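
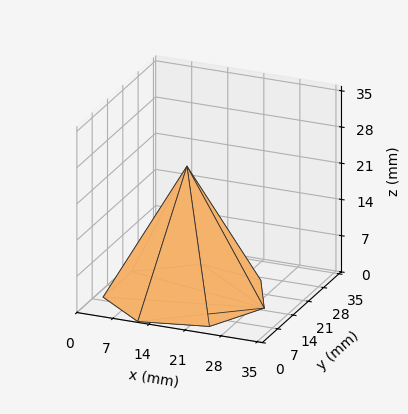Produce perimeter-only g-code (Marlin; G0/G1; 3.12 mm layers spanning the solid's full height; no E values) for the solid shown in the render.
Reading the render: the shape is a regular 7-sided pyramid, base circumscribed radius ≈ 15 mm, apex at z ≈ 25 mm (dimensions read to the nearest mm from the axis ticks). For the g-code, the solid's height is divided into equal slices at the stated Δz and each level perimeter traced with G1 moves after a G0 lift.

; perimeter-only toolpath
G21 ; units = mm
G90 ; absolute positioning
G28 ; home
; layer 1
G0 Z3.12
G0 X28.12 Y15.00
G1 X23.18 Y25.26
G1 X12.08 Y27.79
G1 X3.18 Y20.70
G1 X3.18 Y9.30
G1 X12.08 Y2.21
G1 X23.18 Y4.74
G1 X28.12 Y15.00
; layer 2
G0 Z6.25
G0 X26.25 Y15.00
G1 X22.01 Y23.80
G1 X12.50 Y25.96
G1 X4.87 Y19.88
G1 X4.87 Y10.12
G1 X12.50 Y4.04
G1 X22.01 Y6.20
G1 X26.25 Y15.00
; layer 3
G0 Z9.38
G0 X24.38 Y15.00
G1 X20.84 Y22.33
G1 X12.91 Y24.14
G1 X6.56 Y19.07
G1 X6.56 Y10.93
G1 X12.91 Y5.86
G1 X20.84 Y7.67
G1 X24.38 Y15.00
; layer 4
G0 Z12.50
G0 X22.50 Y15.00
G1 X19.68 Y20.87
G1 X13.33 Y22.31
G1 X8.24 Y18.26
G1 X8.24 Y11.75
G1 X13.33 Y7.69
G1 X19.68 Y9.13
G1 X22.50 Y15.00
; layer 5
G0 Z15.62
G0 X20.62 Y15.00
G1 X18.51 Y19.40
G1 X13.75 Y20.48
G1 X9.93 Y17.44
G1 X9.93 Y12.56
G1 X13.75 Y9.52
G1 X18.51 Y10.60
G1 X20.62 Y15.00
; layer 6
G0 Z18.75
G0 X18.75 Y15.00
G1 X17.34 Y17.93
G1 X14.16 Y18.66
G1 X11.62 Y16.63
G1 X11.62 Y13.37
G1 X14.16 Y11.35
G1 X17.34 Y12.07
G1 X18.75 Y15.00
; layer 7
G0 Z21.88
G0 X16.88 Y15.00
G1 X16.17 Y16.47
G1 X14.58 Y16.83
G1 X13.31 Y15.81
G1 X13.31 Y14.19
G1 X14.58 Y13.17
G1 X16.17 Y13.53
G1 X16.88 Y15.00
M2 ; end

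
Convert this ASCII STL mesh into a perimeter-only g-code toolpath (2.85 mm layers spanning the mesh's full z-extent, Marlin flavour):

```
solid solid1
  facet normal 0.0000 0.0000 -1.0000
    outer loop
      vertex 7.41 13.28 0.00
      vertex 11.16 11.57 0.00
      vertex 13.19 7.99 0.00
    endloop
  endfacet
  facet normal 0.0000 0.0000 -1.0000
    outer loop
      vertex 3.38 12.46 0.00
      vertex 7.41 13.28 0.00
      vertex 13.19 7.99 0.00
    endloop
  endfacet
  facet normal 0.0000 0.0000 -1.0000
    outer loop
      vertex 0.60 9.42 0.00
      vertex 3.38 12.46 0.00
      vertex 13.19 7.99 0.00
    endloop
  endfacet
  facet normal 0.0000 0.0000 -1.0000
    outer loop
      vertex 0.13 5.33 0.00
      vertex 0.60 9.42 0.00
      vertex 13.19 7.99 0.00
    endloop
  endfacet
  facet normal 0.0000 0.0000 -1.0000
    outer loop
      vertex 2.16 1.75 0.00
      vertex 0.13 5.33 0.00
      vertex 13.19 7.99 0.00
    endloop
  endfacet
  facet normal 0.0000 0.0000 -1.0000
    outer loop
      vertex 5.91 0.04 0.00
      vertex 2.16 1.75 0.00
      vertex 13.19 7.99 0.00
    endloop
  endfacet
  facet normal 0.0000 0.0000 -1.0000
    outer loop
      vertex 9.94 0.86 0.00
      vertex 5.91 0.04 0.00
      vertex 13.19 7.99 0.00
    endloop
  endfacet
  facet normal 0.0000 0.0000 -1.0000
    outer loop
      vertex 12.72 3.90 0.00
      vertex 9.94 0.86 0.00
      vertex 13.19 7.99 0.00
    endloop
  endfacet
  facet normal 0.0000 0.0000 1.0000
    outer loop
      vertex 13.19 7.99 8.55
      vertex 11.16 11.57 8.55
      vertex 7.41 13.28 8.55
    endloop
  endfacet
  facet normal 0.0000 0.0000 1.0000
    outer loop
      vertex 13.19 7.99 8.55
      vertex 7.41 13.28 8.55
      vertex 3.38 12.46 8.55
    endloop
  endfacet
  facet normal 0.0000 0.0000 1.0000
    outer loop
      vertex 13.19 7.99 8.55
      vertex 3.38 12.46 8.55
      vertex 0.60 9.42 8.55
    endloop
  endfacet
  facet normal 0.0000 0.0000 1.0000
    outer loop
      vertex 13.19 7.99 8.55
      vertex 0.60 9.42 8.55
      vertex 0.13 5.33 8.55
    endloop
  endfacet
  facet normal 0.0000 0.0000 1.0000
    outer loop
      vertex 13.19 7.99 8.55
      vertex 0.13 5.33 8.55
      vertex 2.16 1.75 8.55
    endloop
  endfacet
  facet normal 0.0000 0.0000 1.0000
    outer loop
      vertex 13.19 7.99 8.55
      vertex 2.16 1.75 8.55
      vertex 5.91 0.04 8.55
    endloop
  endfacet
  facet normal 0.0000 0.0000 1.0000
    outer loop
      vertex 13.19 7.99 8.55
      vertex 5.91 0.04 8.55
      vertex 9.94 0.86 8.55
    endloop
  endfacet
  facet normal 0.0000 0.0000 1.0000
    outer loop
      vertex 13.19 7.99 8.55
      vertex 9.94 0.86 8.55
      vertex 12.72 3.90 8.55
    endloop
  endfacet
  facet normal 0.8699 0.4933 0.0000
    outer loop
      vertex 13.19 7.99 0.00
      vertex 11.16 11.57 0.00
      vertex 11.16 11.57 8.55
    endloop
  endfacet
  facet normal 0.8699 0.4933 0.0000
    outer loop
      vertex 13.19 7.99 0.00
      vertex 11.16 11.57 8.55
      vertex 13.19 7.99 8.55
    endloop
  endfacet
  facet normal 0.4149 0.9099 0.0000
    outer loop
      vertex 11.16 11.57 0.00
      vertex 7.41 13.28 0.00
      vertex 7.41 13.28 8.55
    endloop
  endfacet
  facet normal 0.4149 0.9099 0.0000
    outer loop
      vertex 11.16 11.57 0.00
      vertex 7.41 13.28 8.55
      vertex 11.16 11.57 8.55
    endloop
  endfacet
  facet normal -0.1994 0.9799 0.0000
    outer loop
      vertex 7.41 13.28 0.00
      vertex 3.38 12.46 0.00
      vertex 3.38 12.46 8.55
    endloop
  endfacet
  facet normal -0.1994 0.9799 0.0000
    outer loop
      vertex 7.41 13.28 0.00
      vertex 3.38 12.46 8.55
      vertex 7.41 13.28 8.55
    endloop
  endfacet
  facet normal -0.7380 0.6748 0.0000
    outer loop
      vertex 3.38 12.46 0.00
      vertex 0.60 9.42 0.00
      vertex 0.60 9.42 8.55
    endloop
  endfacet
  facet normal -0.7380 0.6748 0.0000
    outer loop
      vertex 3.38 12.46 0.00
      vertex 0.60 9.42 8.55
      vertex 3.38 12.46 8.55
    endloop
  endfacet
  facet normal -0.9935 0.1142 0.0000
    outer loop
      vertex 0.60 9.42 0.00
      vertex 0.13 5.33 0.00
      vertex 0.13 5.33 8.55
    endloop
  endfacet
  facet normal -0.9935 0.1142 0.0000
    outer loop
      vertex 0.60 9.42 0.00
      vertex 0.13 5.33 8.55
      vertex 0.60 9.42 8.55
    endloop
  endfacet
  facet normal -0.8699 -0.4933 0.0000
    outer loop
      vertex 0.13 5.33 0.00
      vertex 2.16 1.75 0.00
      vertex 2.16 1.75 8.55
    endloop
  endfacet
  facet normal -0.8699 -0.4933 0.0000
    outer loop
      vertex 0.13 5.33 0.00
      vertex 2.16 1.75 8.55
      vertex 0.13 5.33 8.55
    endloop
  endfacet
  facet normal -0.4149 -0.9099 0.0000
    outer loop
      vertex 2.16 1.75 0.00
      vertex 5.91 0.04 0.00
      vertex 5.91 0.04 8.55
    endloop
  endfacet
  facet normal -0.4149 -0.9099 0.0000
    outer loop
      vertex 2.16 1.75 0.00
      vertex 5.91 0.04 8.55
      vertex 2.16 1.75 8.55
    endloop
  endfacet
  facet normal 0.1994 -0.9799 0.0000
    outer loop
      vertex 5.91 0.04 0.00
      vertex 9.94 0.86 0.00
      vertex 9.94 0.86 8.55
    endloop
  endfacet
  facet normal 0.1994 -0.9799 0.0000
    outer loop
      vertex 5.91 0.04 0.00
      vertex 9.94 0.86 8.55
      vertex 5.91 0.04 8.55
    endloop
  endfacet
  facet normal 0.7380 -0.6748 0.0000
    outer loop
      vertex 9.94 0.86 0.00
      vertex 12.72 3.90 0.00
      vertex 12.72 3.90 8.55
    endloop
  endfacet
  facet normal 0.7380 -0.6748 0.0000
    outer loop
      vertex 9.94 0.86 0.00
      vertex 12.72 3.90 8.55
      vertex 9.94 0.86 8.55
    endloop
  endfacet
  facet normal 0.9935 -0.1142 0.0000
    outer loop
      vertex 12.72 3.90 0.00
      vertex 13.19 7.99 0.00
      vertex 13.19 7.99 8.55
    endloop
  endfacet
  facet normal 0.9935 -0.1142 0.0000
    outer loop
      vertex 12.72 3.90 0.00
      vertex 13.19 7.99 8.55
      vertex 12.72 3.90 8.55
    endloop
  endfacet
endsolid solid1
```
; perimeter-only toolpath
G21 ; units = mm
G90 ; absolute positioning
G28 ; home
; layer 1
G0 Z2.85
G0 X13.19 Y7.99
G1 X11.16 Y11.57
G1 X7.41 Y13.28
G1 X3.38 Y12.46
G1 X0.60 Y9.42
G1 X0.13 Y5.33
G1 X2.16 Y1.75
G1 X5.91 Y0.04
G1 X9.94 Y0.86
G1 X12.72 Y3.90
G1 X13.19 Y7.99
; layer 2
G0 Z5.70
G0 X13.19 Y7.99
G1 X11.16 Y11.57
G1 X7.41 Y13.28
G1 X3.38 Y12.46
G1 X0.60 Y9.42
G1 X0.13 Y5.33
G1 X2.16 Y1.75
G1 X5.91 Y0.04
G1 X9.94 Y0.86
G1 X12.72 Y3.90
G1 X13.19 Y7.99
; layer 3
G0 Z8.55
G0 X13.19 Y7.99
G1 X11.16 Y11.57
G1 X7.41 Y13.28
G1 X3.38 Y12.46
G1 X0.60 Y9.42
G1 X0.13 Y5.33
G1 X2.16 Y1.75
G1 X5.91 Y0.04
G1 X9.94 Y0.86
G1 X12.72 Y3.90
G1 X13.19 Y7.99
M2 ; end

The solid is a regular 10-sided prism (a cylinder approximated with 10 flat sides), circumscribed radius ≈ 6.66 mm, height ≈ 8.55 mm. Slicing at Δz = 2.85 mm — 3 equal slices spanning the solid's height, so layer i sits at z = i·h/3 — gives 3 non-empty perimeters. Each is a 10-segment closed polygon; G0 lifts to the layer z and rapids to the start vertex, then G1 traces the edges.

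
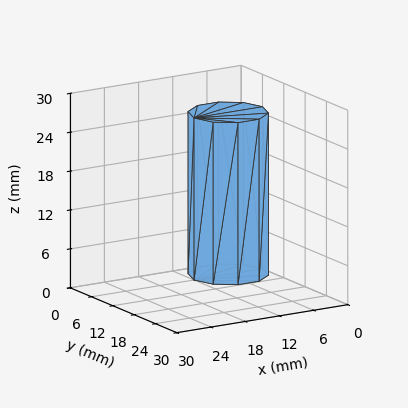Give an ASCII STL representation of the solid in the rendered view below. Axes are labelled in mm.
Reading the render: the shape is a regular 10-sided prism (a cylinder approximated with 10 flat sides), circumscribed radius ≈ 6 mm, height ≈ 25 mm (dimensions read to the nearest mm from the axis ticks). For the STL, each face is triangulated and given an outward normal.

solid part
  facet normal 0.0000 0.0000 -1.0000
    outer loop
      vertex 7.85 11.71 0.00
      vertex 10.85 9.53 0.00
      vertex 12.00 6.00 0.00
    endloop
  endfacet
  facet normal 0.0000 0.0000 -1.0000
    outer loop
      vertex 4.15 11.71 0.00
      vertex 7.85 11.71 0.00
      vertex 12.00 6.00 0.00
    endloop
  endfacet
  facet normal 0.0000 0.0000 -1.0000
    outer loop
      vertex 1.15 9.53 0.00
      vertex 4.15 11.71 0.00
      vertex 12.00 6.00 0.00
    endloop
  endfacet
  facet normal 0.0000 0.0000 -1.0000
    outer loop
      vertex 0.00 6.00 0.00
      vertex 1.15 9.53 0.00
      vertex 12.00 6.00 0.00
    endloop
  endfacet
  facet normal 0.0000 0.0000 -1.0000
    outer loop
      vertex 1.15 2.47 0.00
      vertex 0.00 6.00 0.00
      vertex 12.00 6.00 0.00
    endloop
  endfacet
  facet normal 0.0000 0.0000 -1.0000
    outer loop
      vertex 4.15 0.29 0.00
      vertex 1.15 2.47 0.00
      vertex 12.00 6.00 0.00
    endloop
  endfacet
  facet normal 0.0000 0.0000 -1.0000
    outer loop
      vertex 7.85 0.29 0.00
      vertex 4.15 0.29 0.00
      vertex 12.00 6.00 0.00
    endloop
  endfacet
  facet normal 0.0000 0.0000 -1.0000
    outer loop
      vertex 10.85 2.47 0.00
      vertex 7.85 0.29 0.00
      vertex 12.00 6.00 0.00
    endloop
  endfacet
  facet normal 0.0000 0.0000 1.0000
    outer loop
      vertex 12.00 6.00 25.00
      vertex 10.85 9.53 25.00
      vertex 7.85 11.71 25.00
    endloop
  endfacet
  facet normal 0.0000 0.0000 1.0000
    outer loop
      vertex 12.00 6.00 25.00
      vertex 7.85 11.71 25.00
      vertex 4.15 11.71 25.00
    endloop
  endfacet
  facet normal 0.0000 0.0000 1.0000
    outer loop
      vertex 12.00 6.00 25.00
      vertex 4.15 11.71 25.00
      vertex 1.15 9.53 25.00
    endloop
  endfacet
  facet normal 0.0000 0.0000 1.0000
    outer loop
      vertex 12.00 6.00 25.00
      vertex 1.15 9.53 25.00
      vertex 0.00 6.00 25.00
    endloop
  endfacet
  facet normal 0.0000 0.0000 1.0000
    outer loop
      vertex 12.00 6.00 25.00
      vertex 0.00 6.00 25.00
      vertex 1.15 2.47 25.00
    endloop
  endfacet
  facet normal 0.0000 0.0000 1.0000
    outer loop
      vertex 12.00 6.00 25.00
      vertex 1.15 2.47 25.00
      vertex 4.15 0.29 25.00
    endloop
  endfacet
  facet normal 0.0000 0.0000 1.0000
    outer loop
      vertex 12.00 6.00 25.00
      vertex 4.15 0.29 25.00
      vertex 7.85 0.29 25.00
    endloop
  endfacet
  facet normal 0.0000 0.0000 1.0000
    outer loop
      vertex 12.00 6.00 25.00
      vertex 7.85 0.29 25.00
      vertex 10.85 2.47 25.00
    endloop
  endfacet
  facet normal 0.9508 0.3098 0.0000
    outer loop
      vertex 12.00 6.00 0.00
      vertex 10.85 9.53 0.00
      vertex 10.85 9.53 25.00
    endloop
  endfacet
  facet normal 0.9508 0.3098 0.0000
    outer loop
      vertex 12.00 6.00 0.00
      vertex 10.85 9.53 25.00
      vertex 12.00 6.00 25.00
    endloop
  endfacet
  facet normal 0.5879 0.8090 0.0000
    outer loop
      vertex 10.85 9.53 0.00
      vertex 7.85 11.71 0.00
      vertex 7.85 11.71 25.00
    endloop
  endfacet
  facet normal 0.5879 0.8090 0.0000
    outer loop
      vertex 10.85 9.53 0.00
      vertex 7.85 11.71 25.00
      vertex 10.85 9.53 25.00
    endloop
  endfacet
  facet normal 0.0000 1.0000 0.0000
    outer loop
      vertex 7.85 11.71 0.00
      vertex 4.15 11.71 0.00
      vertex 4.15 11.71 25.00
    endloop
  endfacet
  facet normal 0.0000 1.0000 0.0000
    outer loop
      vertex 7.85 11.71 0.00
      vertex 4.15 11.71 25.00
      vertex 7.85 11.71 25.00
    endloop
  endfacet
  facet normal -0.5879 0.8090 0.0000
    outer loop
      vertex 4.15 11.71 0.00
      vertex 1.15 9.53 0.00
      vertex 1.15 9.53 25.00
    endloop
  endfacet
  facet normal -0.5879 0.8090 0.0000
    outer loop
      vertex 4.15 11.71 0.00
      vertex 1.15 9.53 25.00
      vertex 4.15 11.71 25.00
    endloop
  endfacet
  facet normal -0.9508 0.3098 0.0000
    outer loop
      vertex 1.15 9.53 0.00
      vertex 0.00 6.00 0.00
      vertex 0.00 6.00 25.00
    endloop
  endfacet
  facet normal -0.9508 0.3098 0.0000
    outer loop
      vertex 1.15 9.53 0.00
      vertex 0.00 6.00 25.00
      vertex 1.15 9.53 25.00
    endloop
  endfacet
  facet normal -0.9508 -0.3098 0.0000
    outer loop
      vertex 0.00 6.00 0.00
      vertex 1.15 2.47 0.00
      vertex 1.15 2.47 25.00
    endloop
  endfacet
  facet normal -0.9508 -0.3098 0.0000
    outer loop
      vertex 0.00 6.00 0.00
      vertex 1.15 2.47 25.00
      vertex 0.00 6.00 25.00
    endloop
  endfacet
  facet normal -0.5879 -0.8090 0.0000
    outer loop
      vertex 1.15 2.47 0.00
      vertex 4.15 0.29 0.00
      vertex 4.15 0.29 25.00
    endloop
  endfacet
  facet normal -0.5879 -0.8090 0.0000
    outer loop
      vertex 1.15 2.47 0.00
      vertex 4.15 0.29 25.00
      vertex 1.15 2.47 25.00
    endloop
  endfacet
  facet normal 0.0000 -1.0000 0.0000
    outer loop
      vertex 4.15 0.29 0.00
      vertex 7.85 0.29 0.00
      vertex 7.85 0.29 25.00
    endloop
  endfacet
  facet normal 0.0000 -1.0000 0.0000
    outer loop
      vertex 4.15 0.29 0.00
      vertex 7.85 0.29 25.00
      vertex 4.15 0.29 25.00
    endloop
  endfacet
  facet normal 0.5879 -0.8090 0.0000
    outer loop
      vertex 7.85 0.29 0.00
      vertex 10.85 2.47 0.00
      vertex 10.85 2.47 25.00
    endloop
  endfacet
  facet normal 0.5879 -0.8090 0.0000
    outer loop
      vertex 7.85 0.29 0.00
      vertex 10.85 2.47 25.00
      vertex 7.85 0.29 25.00
    endloop
  endfacet
  facet normal 0.9508 -0.3098 0.0000
    outer loop
      vertex 10.85 2.47 0.00
      vertex 12.00 6.00 0.00
      vertex 12.00 6.00 25.00
    endloop
  endfacet
  facet normal 0.9508 -0.3098 0.0000
    outer loop
      vertex 10.85 2.47 0.00
      vertex 12.00 6.00 25.00
      vertex 10.85 2.47 25.00
    endloop
  endfacet
endsolid part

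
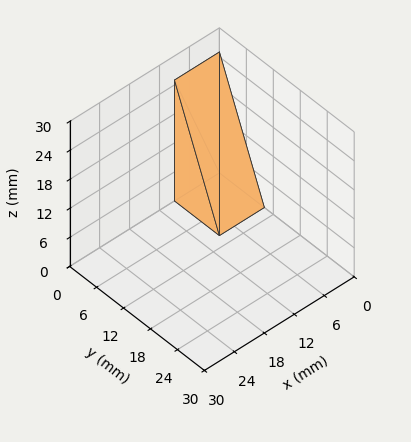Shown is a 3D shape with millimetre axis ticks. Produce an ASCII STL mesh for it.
Reading the render: the shape is a wedge (ramp): 9 × 10 mm base, rising to 25 mm along the y=0 edge and sloping linearly to z=0 at y=10 (dimensions read to the nearest mm from the axis ticks). For the STL, each face is triangulated and given an outward normal.

solid part
  facet normal 0.0000 0.0000 -1.0000
    outer loop
      vertex 9.0 10.0 0.0
      vertex 9.0 0.0 0.0
      vertex 0.0 0.0 0.0
    endloop
  endfacet
  facet normal 0.0000 0.0000 -1.0000
    outer loop
      vertex 0.0 10.0 0.0
      vertex 9.0 10.0 0.0
      vertex 0.0 0.0 0.0
    endloop
  endfacet
  facet normal 0.0000 -1.0000 0.0000
    outer loop
      vertex 0.0 0.0 0.0
      vertex 9.0 0.0 0.0
      vertex 9.0 0.0 25.0
    endloop
  endfacet
  facet normal 0.0000 -1.0000 0.0000
    outer loop
      vertex 0.0 0.0 0.0
      vertex 9.0 0.0 25.0
      vertex 0.0 0.0 25.0
    endloop
  endfacet
  facet normal 0.0000 0.9285 0.3714
    outer loop
      vertex 0.0 0.0 25.0
      vertex 9.0 0.0 25.0
      vertex 9.0 10.0 0.0
    endloop
  endfacet
  facet normal 0.0000 0.9285 0.3714
    outer loop
      vertex 0.0 0.0 25.0
      vertex 9.0 10.0 0.0
      vertex 0.0 10.0 0.0
    endloop
  endfacet
  facet normal -1.0000 0.0000 0.0000
    outer loop
      vertex 0.0 0.0 25.0
      vertex 0.0 10.0 0.0
      vertex 0.0 0.0 0.0
    endloop
  endfacet
  facet normal 1.0000 0.0000 0.0000
    outer loop
      vertex 9.0 0.0 0.0
      vertex 9.0 10.0 0.0
      vertex 9.0 0.0 25.0
    endloop
  endfacet
endsolid part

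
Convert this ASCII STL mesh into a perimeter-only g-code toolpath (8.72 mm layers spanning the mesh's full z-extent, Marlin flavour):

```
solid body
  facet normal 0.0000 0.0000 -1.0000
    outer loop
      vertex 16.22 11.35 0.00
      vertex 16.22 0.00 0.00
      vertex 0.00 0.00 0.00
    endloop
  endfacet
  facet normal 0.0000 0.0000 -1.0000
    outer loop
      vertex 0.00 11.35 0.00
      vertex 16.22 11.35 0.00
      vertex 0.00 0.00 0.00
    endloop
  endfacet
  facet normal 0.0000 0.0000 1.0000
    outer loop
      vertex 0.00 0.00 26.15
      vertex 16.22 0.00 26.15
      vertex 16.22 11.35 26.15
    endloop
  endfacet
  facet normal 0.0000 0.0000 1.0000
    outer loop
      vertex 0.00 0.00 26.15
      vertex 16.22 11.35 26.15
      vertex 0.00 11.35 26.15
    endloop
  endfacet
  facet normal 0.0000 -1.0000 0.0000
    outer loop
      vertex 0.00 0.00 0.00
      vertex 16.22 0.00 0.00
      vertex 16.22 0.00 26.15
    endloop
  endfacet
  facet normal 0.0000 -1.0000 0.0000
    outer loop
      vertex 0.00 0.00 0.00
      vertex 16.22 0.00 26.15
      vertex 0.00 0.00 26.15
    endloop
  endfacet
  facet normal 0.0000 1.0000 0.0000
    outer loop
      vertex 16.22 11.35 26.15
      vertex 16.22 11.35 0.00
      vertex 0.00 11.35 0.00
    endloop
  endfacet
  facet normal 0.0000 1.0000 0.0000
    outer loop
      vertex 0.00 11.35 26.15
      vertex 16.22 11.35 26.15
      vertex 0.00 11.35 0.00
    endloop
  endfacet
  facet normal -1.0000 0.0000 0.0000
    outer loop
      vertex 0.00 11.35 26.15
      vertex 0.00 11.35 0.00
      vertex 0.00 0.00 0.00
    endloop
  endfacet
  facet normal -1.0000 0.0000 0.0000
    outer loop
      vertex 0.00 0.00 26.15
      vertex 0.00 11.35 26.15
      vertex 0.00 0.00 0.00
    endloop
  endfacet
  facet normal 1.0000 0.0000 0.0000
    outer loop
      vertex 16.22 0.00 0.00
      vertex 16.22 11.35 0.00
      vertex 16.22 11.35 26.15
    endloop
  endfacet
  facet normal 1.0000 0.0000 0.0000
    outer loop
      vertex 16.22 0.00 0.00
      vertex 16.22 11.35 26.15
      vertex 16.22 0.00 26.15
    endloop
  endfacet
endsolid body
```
; perimeter-only toolpath
G21 ; units = mm
G90 ; absolute positioning
G28 ; home
; layer 1
G0 Z8.72
G0 X0.00 Y0.00
G1 X16.22 Y0.00
G1 X16.22 Y11.35
G1 X0.00 Y11.35
G1 X0.00 Y0.00
; layer 2
G0 Z17.43
G0 X0.00 Y0.00
G1 X16.22 Y0.00
G1 X16.22 Y11.35
G1 X0.00 Y11.35
G1 X0.00 Y0.00
; layer 3
G0 Z26.15
G0 X0.00 Y0.00
G1 X16.22 Y0.00
G1 X16.22 Y11.35
G1 X0.00 Y11.35
G1 X0.00 Y0.00
M2 ; end

The solid is a rectangular box, roughly 16.2 × 11.3 mm footprint and 26.1 mm tall. Slicing at Δz = 8.72 mm — 3 equal slices spanning the solid's height, so layer i sits at z = i·h/3 — gives 3 non-empty perimeters. Each is a 4-segment closed polygon; G0 lifts to the layer z and rapids to the start vertex, then G1 traces the edges.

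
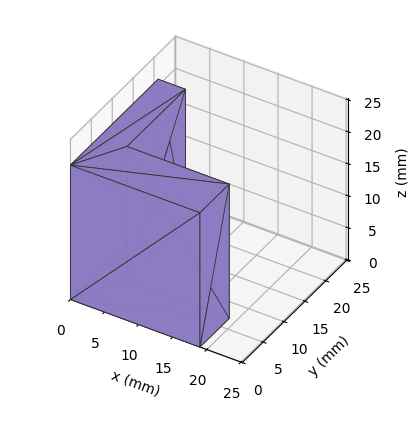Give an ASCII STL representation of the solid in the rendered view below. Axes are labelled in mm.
Reading the render: the shape is an L-shaped prism: outer 19 × 21 mm, arm thicknesses ≈ 7 mm (horizontal) and 4 mm (vertical), extruded 21 mm in z (dimensions read to the nearest mm from the axis ticks). For the STL, each face is triangulated and given an outward normal.

solid part
  facet normal 0.0000 0.0000 -1.0000
    outer loop
      vertex 19.0 7.0 0.0
      vertex 19.0 0.0 0.0
      vertex 0.0 0.0 0.0
    endloop
  endfacet
  facet normal 0.0000 0.0000 -1.0000
    outer loop
      vertex 4.0 7.0 0.0
      vertex 19.0 7.0 0.0
      vertex 0.0 0.0 0.0
    endloop
  endfacet
  facet normal 0.0000 0.0000 -1.0000
    outer loop
      vertex 4.0 21.0 0.0
      vertex 4.0 7.0 0.0
      vertex 0.0 0.0 0.0
    endloop
  endfacet
  facet normal 0.0000 0.0000 -1.0000
    outer loop
      vertex 0.0 21.0 0.0
      vertex 4.0 21.0 0.0
      vertex 0.0 0.0 0.0
    endloop
  endfacet
  facet normal 0.0000 0.0000 1.0000
    outer loop
      vertex 0.0 0.0 21.0
      vertex 19.0 0.0 21.0
      vertex 19.0 7.0 21.0
    endloop
  endfacet
  facet normal 0.0000 0.0000 1.0000
    outer loop
      vertex 0.0 0.0 21.0
      vertex 19.0 7.0 21.0
      vertex 4.0 7.0 21.0
    endloop
  endfacet
  facet normal 0.0000 0.0000 1.0000
    outer loop
      vertex 0.0 0.0 21.0
      vertex 4.0 7.0 21.0
      vertex 4.0 21.0 21.0
    endloop
  endfacet
  facet normal 0.0000 0.0000 1.0000
    outer loop
      vertex 0.0 0.0 21.0
      vertex 4.0 21.0 21.0
      vertex 0.0 21.0 21.0
    endloop
  endfacet
  facet normal 0.0000 -1.0000 0.0000
    outer loop
      vertex 0.0 0.0 0.0
      vertex 19.0 0.0 0.0
      vertex 19.0 0.0 21.0
    endloop
  endfacet
  facet normal 0.0000 -1.0000 0.0000
    outer loop
      vertex 0.0 0.0 0.0
      vertex 19.0 0.0 21.0
      vertex 0.0 0.0 21.0
    endloop
  endfacet
  facet normal 1.0000 0.0000 0.0000
    outer loop
      vertex 19.0 0.0 0.0
      vertex 19.0 7.0 0.0
      vertex 19.0 7.0 21.0
    endloop
  endfacet
  facet normal 1.0000 0.0000 0.0000
    outer loop
      vertex 19.0 0.0 0.0
      vertex 19.0 7.0 21.0
      vertex 19.0 0.0 21.0
    endloop
  endfacet
  facet normal 0.0000 1.0000 0.0000
    outer loop
      vertex 19.0 7.0 0.0
      vertex 4.0 7.0 0.0
      vertex 4.0 7.0 21.0
    endloop
  endfacet
  facet normal 0.0000 1.0000 0.0000
    outer loop
      vertex 19.0 7.0 0.0
      vertex 4.0 7.0 21.0
      vertex 19.0 7.0 21.0
    endloop
  endfacet
  facet normal 1.0000 0.0000 0.0000
    outer loop
      vertex 4.0 7.0 0.0
      vertex 4.0 21.0 0.0
      vertex 4.0 21.0 21.0
    endloop
  endfacet
  facet normal 1.0000 0.0000 0.0000
    outer loop
      vertex 4.0 7.0 0.0
      vertex 4.0 21.0 21.0
      vertex 4.0 7.0 21.0
    endloop
  endfacet
  facet normal 0.0000 1.0000 0.0000
    outer loop
      vertex 4.0 21.0 0.0
      vertex 0.0 21.0 0.0
      vertex 0.0 21.0 21.0
    endloop
  endfacet
  facet normal 0.0000 1.0000 0.0000
    outer loop
      vertex 4.0 21.0 0.0
      vertex 0.0 21.0 21.0
      vertex 4.0 21.0 21.0
    endloop
  endfacet
  facet normal -1.0000 0.0000 0.0000
    outer loop
      vertex 0.0 21.0 0.0
      vertex 0.0 0.0 0.0
      vertex 0.0 0.0 21.0
    endloop
  endfacet
  facet normal -1.0000 0.0000 0.0000
    outer loop
      vertex 0.0 21.0 0.0
      vertex 0.0 0.0 21.0
      vertex 0.0 21.0 21.0
    endloop
  endfacet
endsolid part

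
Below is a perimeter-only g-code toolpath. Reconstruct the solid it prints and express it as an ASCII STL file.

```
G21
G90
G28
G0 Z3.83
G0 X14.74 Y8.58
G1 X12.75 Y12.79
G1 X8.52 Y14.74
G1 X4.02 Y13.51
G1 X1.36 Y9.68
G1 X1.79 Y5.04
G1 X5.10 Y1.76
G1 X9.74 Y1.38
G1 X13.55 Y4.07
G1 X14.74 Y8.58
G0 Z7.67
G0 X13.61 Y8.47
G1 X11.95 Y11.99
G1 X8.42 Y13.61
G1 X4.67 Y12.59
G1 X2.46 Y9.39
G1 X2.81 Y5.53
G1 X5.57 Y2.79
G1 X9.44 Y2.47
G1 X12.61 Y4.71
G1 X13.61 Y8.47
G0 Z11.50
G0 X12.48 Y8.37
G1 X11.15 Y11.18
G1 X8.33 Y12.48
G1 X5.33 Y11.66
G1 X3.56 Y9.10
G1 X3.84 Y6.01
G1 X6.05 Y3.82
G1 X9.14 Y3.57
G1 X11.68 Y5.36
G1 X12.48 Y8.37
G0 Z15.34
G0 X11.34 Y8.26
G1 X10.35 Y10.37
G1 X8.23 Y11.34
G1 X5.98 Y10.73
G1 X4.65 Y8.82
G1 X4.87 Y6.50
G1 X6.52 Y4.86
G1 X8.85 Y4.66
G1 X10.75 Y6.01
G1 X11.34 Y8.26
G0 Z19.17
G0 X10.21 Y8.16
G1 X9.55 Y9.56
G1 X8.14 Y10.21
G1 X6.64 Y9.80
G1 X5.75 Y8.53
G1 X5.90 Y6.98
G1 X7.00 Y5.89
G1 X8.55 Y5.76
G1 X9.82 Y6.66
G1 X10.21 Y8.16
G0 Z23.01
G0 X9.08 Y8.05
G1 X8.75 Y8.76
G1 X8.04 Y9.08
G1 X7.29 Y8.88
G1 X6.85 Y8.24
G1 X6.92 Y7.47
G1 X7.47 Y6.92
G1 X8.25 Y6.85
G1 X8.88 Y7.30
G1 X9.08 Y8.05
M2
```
solid part
  facet normal 0.0000 0.0000 -1.0000
    outer loop
      vertex 8.61 15.87 0.00
      vertex 13.55 13.60 0.00
      vertex 15.87 8.68 0.00
    endloop
  endfacet
  facet normal 0.0000 0.0000 -1.0000
    outer loop
      vertex 3.36 14.44 0.00
      vertex 8.61 15.87 0.00
      vertex 15.87 8.68 0.00
    endloop
  endfacet
  facet normal 0.0000 0.0000 -1.0000
    outer loop
      vertex 0.26 9.97 0.00
      vertex 3.36 14.44 0.00
      vertex 15.87 8.68 0.00
    endloop
  endfacet
  facet normal 0.0000 0.0000 -1.0000
    outer loop
      vertex 0.76 4.56 0.00
      vertex 0.26 9.97 0.00
      vertex 15.87 8.68 0.00
    endloop
  endfacet
  facet normal 0.0000 0.0000 -1.0000
    outer loop
      vertex 4.62 0.73 0.00
      vertex 0.76 4.56 0.00
      vertex 15.87 8.68 0.00
    endloop
  endfacet
  facet normal 0.0000 0.0000 -1.0000
    outer loop
      vertex 10.04 0.28 0.00
      vertex 4.62 0.73 0.00
      vertex 15.87 8.68 0.00
    endloop
  endfacet
  facet normal 0.0000 0.0000 -1.0000
    outer loop
      vertex 14.48 3.42 0.00
      vertex 10.04 0.28 0.00
      vertex 15.87 8.68 0.00
    endloop
  endfacet
  facet normal 0.8713 0.4109 0.2683
    outer loop
      vertex 15.87 8.68 0.00
      vertex 13.55 13.60 0.00
      vertex 7.95 7.95 26.84
    endloop
  endfacet
  facet normal 0.4022 0.8754 0.2682
    outer loop
      vertex 13.55 13.60 0.00
      vertex 8.61 15.87 0.00
      vertex 7.95 7.95 26.84
    endloop
  endfacet
  facet normal -0.2532 0.9295 0.2681
    outer loop
      vertex 8.61 15.87 0.00
      vertex 3.36 14.44 0.00
      vertex 7.95 7.95 26.84
    endloop
  endfacet
  facet normal -0.7916 0.5490 0.2681
    outer loop
      vertex 3.36 14.44 0.00
      vertex 0.26 9.97 0.00
      vertex 7.95 7.95 26.84
    endloop
  endfacet
  facet normal -0.9593 -0.0887 0.2682
    outer loop
      vertex 0.26 9.97 0.00
      vertex 0.76 4.56 0.00
      vertex 7.95 7.95 26.84
    endloop
  endfacet
  facet normal -0.6785 -0.6839 0.2681
    outer loop
      vertex 0.76 4.56 0.00
      vertex 4.62 0.73 0.00
      vertex 7.95 7.95 26.84
    endloop
  endfacet
  facet normal -0.0797 -0.9601 0.2682
    outer loop
      vertex 4.62 0.73 0.00
      vertex 10.04 0.28 0.00
      vertex 7.95 7.95 26.84
    endloop
  endfacet
  facet normal 0.5563 -0.7866 0.2681
    outer loop
      vertex 10.04 0.28 0.00
      vertex 14.48 3.42 0.00
      vertex 7.95 7.95 26.84
    endloop
  endfacet
  facet normal 0.9314 -0.2461 0.2681
    outer loop
      vertex 14.48 3.42 0.00
      vertex 15.87 8.68 0.00
      vertex 7.95 7.95 26.84
    endloop
  endfacet
endsolid part

The G0 Z moves step by Δz≈3.83 mm. The G1 loops shrink linearly with z, so the solid tapers from its base footprint up to z≈26.8. Closing with a flat bottom cap and the tapered top and triangulating gives 16 facets — a regular 9-sided pyramid, base circumscribed radius ≈ 7.95 mm, apex at z ≈ 26.8 mm.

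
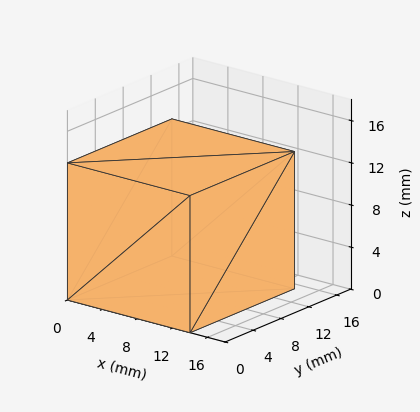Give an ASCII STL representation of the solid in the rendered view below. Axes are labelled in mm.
Reading the render: the shape is a rectangular box, roughly 14 × 15 mm footprint and 13 mm tall (dimensions read to the nearest mm from the axis ticks). For the STL, each face is triangulated and given an outward normal.

solid part
  facet normal 0.0000 0.0000 -1.0000
    outer loop
      vertex 14.0 15.0 0.0
      vertex 14.0 0.0 0.0
      vertex 0.0 0.0 0.0
    endloop
  endfacet
  facet normal 0.0000 0.0000 -1.0000
    outer loop
      vertex 0.0 15.0 0.0
      vertex 14.0 15.0 0.0
      vertex 0.0 0.0 0.0
    endloop
  endfacet
  facet normal 0.0000 0.0000 1.0000
    outer loop
      vertex 0.0 0.0 13.0
      vertex 14.0 0.0 13.0
      vertex 14.0 15.0 13.0
    endloop
  endfacet
  facet normal 0.0000 0.0000 1.0000
    outer loop
      vertex 0.0 0.0 13.0
      vertex 14.0 15.0 13.0
      vertex 0.0 15.0 13.0
    endloop
  endfacet
  facet normal 0.0000 -1.0000 0.0000
    outer loop
      vertex 0.0 0.0 0.0
      vertex 14.0 0.0 0.0
      vertex 14.0 0.0 13.0
    endloop
  endfacet
  facet normal 0.0000 -1.0000 0.0000
    outer loop
      vertex 0.0 0.0 0.0
      vertex 14.0 0.0 13.0
      vertex 0.0 0.0 13.0
    endloop
  endfacet
  facet normal 0.0000 1.0000 0.0000
    outer loop
      vertex 14.0 15.0 13.0
      vertex 14.0 15.0 0.0
      vertex 0.0 15.0 0.0
    endloop
  endfacet
  facet normal 0.0000 1.0000 0.0000
    outer loop
      vertex 0.0 15.0 13.0
      vertex 14.0 15.0 13.0
      vertex 0.0 15.0 0.0
    endloop
  endfacet
  facet normal -1.0000 0.0000 0.0000
    outer loop
      vertex 0.0 15.0 13.0
      vertex 0.0 15.0 0.0
      vertex 0.0 0.0 0.0
    endloop
  endfacet
  facet normal -1.0000 0.0000 0.0000
    outer loop
      vertex 0.0 0.0 13.0
      vertex 0.0 15.0 13.0
      vertex 0.0 0.0 0.0
    endloop
  endfacet
  facet normal 1.0000 0.0000 0.0000
    outer loop
      vertex 14.0 0.0 0.0
      vertex 14.0 15.0 0.0
      vertex 14.0 15.0 13.0
    endloop
  endfacet
  facet normal 1.0000 0.0000 0.0000
    outer loop
      vertex 14.0 0.0 0.0
      vertex 14.0 15.0 13.0
      vertex 14.0 0.0 13.0
    endloop
  endfacet
endsolid part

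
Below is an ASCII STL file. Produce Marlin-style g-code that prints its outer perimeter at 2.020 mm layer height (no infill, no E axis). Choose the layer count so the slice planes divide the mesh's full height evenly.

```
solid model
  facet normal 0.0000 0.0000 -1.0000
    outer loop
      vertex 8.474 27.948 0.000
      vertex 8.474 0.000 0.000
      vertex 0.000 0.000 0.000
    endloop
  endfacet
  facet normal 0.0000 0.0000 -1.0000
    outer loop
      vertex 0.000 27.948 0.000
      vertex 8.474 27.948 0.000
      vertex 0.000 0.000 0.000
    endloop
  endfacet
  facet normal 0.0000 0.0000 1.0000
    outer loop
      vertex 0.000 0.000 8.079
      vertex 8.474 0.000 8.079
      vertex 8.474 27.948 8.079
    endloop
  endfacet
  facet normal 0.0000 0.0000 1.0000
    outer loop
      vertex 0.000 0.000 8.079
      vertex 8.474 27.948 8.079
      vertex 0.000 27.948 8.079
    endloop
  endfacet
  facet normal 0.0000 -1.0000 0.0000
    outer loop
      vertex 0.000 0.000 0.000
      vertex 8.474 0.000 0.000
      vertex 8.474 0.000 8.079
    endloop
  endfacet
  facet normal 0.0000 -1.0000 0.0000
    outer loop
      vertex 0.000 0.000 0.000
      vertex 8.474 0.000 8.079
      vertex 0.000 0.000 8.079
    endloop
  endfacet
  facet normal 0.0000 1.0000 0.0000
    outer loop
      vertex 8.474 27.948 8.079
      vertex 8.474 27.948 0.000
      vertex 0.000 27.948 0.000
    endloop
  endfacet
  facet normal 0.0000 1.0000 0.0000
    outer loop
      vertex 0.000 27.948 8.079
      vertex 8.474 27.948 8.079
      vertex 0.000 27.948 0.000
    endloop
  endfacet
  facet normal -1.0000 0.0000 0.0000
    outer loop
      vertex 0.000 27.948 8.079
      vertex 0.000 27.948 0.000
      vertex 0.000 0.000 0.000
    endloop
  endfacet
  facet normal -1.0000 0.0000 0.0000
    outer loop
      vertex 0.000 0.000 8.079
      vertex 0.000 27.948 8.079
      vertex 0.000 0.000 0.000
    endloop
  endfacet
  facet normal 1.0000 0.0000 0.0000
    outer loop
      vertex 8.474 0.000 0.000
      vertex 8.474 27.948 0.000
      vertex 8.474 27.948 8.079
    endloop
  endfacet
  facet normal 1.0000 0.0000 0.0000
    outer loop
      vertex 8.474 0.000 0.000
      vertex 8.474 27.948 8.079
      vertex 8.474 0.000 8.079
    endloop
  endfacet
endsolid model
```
; perimeter-only toolpath
G21 ; units = mm
G90 ; absolute positioning
G28 ; home
; layer 1
G0 Z2.020
G0 X0.000 Y0.000
G1 X8.474 Y0.000
G1 X8.474 Y27.948
G1 X0.000 Y27.948
G1 X0.000 Y0.000
; layer 2
G0 Z4.040
G0 X0.000 Y0.000
G1 X8.474 Y0.000
G1 X8.474 Y27.948
G1 X0.000 Y27.948
G1 X0.000 Y0.000
; layer 3
G0 Z6.059
G0 X0.000 Y0.000
G1 X8.474 Y0.000
G1 X8.474 Y27.948
G1 X0.000 Y27.948
G1 X0.000 Y0.000
; layer 4
G0 Z8.079
G0 X0.000 Y0.000
G1 X8.474 Y0.000
G1 X8.474 Y27.948
G1 X0.000 Y27.948
G1 X0.000 Y0.000
M2 ; end

The solid is a rectangular box, roughly 8.47 × 27.9 mm footprint and 8.08 mm tall. Slicing at Δz = 2.020 mm — 4 equal slices spanning the solid's height, so layer i sits at z = i·h/4 — gives 4 non-empty perimeters. Each is a 4-segment closed polygon; G0 lifts to the layer z and rapids to the start vertex, then G1 traces the edges.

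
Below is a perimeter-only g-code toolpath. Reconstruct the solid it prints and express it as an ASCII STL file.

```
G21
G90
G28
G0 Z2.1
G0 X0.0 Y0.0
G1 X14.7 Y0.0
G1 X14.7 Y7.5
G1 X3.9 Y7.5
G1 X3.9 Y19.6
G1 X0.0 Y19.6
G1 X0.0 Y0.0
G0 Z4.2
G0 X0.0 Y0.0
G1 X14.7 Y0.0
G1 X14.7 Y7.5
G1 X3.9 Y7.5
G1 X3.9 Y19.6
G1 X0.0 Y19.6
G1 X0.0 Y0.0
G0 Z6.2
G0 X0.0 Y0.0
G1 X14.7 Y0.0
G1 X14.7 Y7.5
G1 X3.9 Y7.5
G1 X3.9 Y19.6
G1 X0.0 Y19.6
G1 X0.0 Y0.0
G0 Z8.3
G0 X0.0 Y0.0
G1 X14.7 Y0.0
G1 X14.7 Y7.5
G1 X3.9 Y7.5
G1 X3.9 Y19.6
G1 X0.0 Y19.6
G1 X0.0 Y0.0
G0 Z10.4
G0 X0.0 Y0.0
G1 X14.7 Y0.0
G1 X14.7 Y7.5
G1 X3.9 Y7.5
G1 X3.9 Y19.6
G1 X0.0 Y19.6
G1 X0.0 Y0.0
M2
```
solid part
  facet normal 0.0000 0.0000 -1.0000
    outer loop
      vertex 14.7 7.5 0.0
      vertex 14.7 0.0 0.0
      vertex 0.0 0.0 0.0
    endloop
  endfacet
  facet normal 0.0000 0.0000 -1.0000
    outer loop
      vertex 3.9 7.5 0.0
      vertex 14.7 7.5 0.0
      vertex 0.0 0.0 0.0
    endloop
  endfacet
  facet normal 0.0000 0.0000 -1.0000
    outer loop
      vertex 3.9 19.6 0.0
      vertex 3.9 7.5 0.0
      vertex 0.0 0.0 0.0
    endloop
  endfacet
  facet normal 0.0000 0.0000 -1.0000
    outer loop
      vertex 0.0 19.6 0.0
      vertex 3.9 19.6 0.0
      vertex 0.0 0.0 0.0
    endloop
  endfacet
  facet normal 0.0000 0.0000 1.0000
    outer loop
      vertex 0.0 0.0 10.4
      vertex 14.7 0.0 10.4
      vertex 14.7 7.5 10.4
    endloop
  endfacet
  facet normal 0.0000 0.0000 1.0000
    outer loop
      vertex 0.0 0.0 10.4
      vertex 14.7 7.5 10.4
      vertex 3.9 7.5 10.4
    endloop
  endfacet
  facet normal 0.0000 0.0000 1.0000
    outer loop
      vertex 0.0 0.0 10.4
      vertex 3.9 7.5 10.4
      vertex 3.9 19.6 10.4
    endloop
  endfacet
  facet normal 0.0000 0.0000 1.0000
    outer loop
      vertex 0.0 0.0 10.4
      vertex 3.9 19.6 10.4
      vertex 0.0 19.6 10.4
    endloop
  endfacet
  facet normal 0.0000 -1.0000 0.0000
    outer loop
      vertex 0.0 0.0 0.0
      vertex 14.7 0.0 0.0
      vertex 14.7 0.0 10.4
    endloop
  endfacet
  facet normal 0.0000 -1.0000 0.0000
    outer loop
      vertex 0.0 0.0 0.0
      vertex 14.7 0.0 10.4
      vertex 0.0 0.0 10.4
    endloop
  endfacet
  facet normal 1.0000 0.0000 0.0000
    outer loop
      vertex 14.7 0.0 0.0
      vertex 14.7 7.5 0.0
      vertex 14.7 7.5 10.4
    endloop
  endfacet
  facet normal 1.0000 0.0000 0.0000
    outer loop
      vertex 14.7 0.0 0.0
      vertex 14.7 7.5 10.4
      vertex 14.7 0.0 10.4
    endloop
  endfacet
  facet normal 0.0000 1.0000 0.0000
    outer loop
      vertex 14.7 7.5 0.0
      vertex 3.9 7.5 0.0
      vertex 3.9 7.5 10.4
    endloop
  endfacet
  facet normal 0.0000 1.0000 0.0000
    outer loop
      vertex 14.7 7.5 0.0
      vertex 3.9 7.5 10.4
      vertex 14.7 7.5 10.4
    endloop
  endfacet
  facet normal 1.0000 0.0000 0.0000
    outer loop
      vertex 3.9 7.5 0.0
      vertex 3.9 19.6 0.0
      vertex 3.9 19.6 10.4
    endloop
  endfacet
  facet normal 1.0000 0.0000 0.0000
    outer loop
      vertex 3.9 7.5 0.0
      vertex 3.9 19.6 10.4
      vertex 3.9 7.5 10.4
    endloop
  endfacet
  facet normal 0.0000 1.0000 0.0000
    outer loop
      vertex 3.9 19.6 0.0
      vertex 0.0 19.6 0.0
      vertex 0.0 19.6 10.4
    endloop
  endfacet
  facet normal 0.0000 1.0000 0.0000
    outer loop
      vertex 3.9 19.6 0.0
      vertex 0.0 19.6 10.4
      vertex 3.9 19.6 10.4
    endloop
  endfacet
  facet normal -1.0000 0.0000 0.0000
    outer loop
      vertex 0.0 19.6 0.0
      vertex 0.0 0.0 0.0
      vertex 0.0 0.0 10.4
    endloop
  endfacet
  facet normal -1.0000 0.0000 0.0000
    outer loop
      vertex 0.0 19.6 0.0
      vertex 0.0 0.0 10.4
      vertex 0.0 19.6 10.4
    endloop
  endfacet
endsolid part

The G0 Z moves step by Δz≈2.1 mm. Every layer's G1 loop is the same polygon, so the solid is a straight extrusion of it from z=0 to z≈10.4. Closing with flat bottom and top caps and triangulating gives 20 facets — an L-shaped prism: outer 14.7 × 19.6 mm, arm thicknesses ≈ 7.5 mm (horizontal) and 3.9 mm (vertical), extruded 10.4 mm in z.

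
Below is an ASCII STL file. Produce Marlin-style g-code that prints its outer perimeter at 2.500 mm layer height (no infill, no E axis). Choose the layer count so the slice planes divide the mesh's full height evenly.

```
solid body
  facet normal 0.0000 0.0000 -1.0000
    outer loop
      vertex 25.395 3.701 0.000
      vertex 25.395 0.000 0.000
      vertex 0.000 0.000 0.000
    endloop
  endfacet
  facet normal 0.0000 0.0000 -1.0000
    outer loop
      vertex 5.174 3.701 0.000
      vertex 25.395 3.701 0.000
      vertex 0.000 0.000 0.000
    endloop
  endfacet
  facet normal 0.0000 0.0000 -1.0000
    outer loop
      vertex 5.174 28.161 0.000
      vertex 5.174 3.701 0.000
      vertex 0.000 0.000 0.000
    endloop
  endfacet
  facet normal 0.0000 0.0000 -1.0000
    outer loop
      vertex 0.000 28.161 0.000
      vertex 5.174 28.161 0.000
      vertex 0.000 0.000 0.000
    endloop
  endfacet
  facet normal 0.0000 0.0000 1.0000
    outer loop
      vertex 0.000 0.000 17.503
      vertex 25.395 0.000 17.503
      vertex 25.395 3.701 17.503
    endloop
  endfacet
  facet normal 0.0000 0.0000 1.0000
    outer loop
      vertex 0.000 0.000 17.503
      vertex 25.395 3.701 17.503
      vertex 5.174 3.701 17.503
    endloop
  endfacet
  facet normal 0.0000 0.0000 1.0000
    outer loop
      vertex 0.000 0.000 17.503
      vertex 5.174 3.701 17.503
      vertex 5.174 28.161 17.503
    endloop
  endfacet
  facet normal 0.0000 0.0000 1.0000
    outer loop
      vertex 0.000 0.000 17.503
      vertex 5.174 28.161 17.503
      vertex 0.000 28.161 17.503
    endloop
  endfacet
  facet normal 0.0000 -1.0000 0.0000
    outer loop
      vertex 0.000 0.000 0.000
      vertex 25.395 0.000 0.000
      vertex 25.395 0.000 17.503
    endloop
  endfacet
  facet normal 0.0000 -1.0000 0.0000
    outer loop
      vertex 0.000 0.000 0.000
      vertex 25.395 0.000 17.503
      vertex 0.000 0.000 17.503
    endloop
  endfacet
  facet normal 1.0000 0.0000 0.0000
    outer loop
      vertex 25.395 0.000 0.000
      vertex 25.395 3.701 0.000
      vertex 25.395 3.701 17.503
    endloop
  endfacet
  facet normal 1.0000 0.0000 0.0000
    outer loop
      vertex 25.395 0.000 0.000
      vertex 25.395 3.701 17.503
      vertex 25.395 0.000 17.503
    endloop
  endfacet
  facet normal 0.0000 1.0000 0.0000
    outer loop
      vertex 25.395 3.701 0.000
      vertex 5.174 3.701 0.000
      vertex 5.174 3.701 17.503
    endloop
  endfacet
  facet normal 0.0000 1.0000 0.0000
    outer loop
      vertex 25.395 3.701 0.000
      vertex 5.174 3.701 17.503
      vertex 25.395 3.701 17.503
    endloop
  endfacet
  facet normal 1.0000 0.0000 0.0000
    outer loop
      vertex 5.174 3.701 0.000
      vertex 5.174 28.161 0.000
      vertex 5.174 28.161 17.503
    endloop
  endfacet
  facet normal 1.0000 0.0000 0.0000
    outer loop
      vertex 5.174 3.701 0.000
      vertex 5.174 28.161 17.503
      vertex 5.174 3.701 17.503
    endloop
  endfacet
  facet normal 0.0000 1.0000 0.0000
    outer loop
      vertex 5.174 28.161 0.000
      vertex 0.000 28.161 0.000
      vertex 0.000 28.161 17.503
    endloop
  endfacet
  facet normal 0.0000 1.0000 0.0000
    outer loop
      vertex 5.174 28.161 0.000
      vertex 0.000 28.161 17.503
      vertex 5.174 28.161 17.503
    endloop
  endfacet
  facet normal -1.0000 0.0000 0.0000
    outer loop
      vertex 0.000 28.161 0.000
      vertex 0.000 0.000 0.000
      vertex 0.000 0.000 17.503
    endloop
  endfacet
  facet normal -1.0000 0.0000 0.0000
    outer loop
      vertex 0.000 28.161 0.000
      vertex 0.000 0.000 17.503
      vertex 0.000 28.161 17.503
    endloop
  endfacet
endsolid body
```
; perimeter-only toolpath
G21 ; units = mm
G90 ; absolute positioning
G28 ; home
; layer 1
G0 Z2.500
G0 X0.000 Y0.000
G1 X25.395 Y0.000
G1 X25.395 Y3.701
G1 X5.174 Y3.701
G1 X5.174 Y28.161
G1 X0.000 Y28.161
G1 X0.000 Y0.000
; layer 2
G0 Z5.001
G0 X0.000 Y0.000
G1 X25.395 Y0.000
G1 X25.395 Y3.701
G1 X5.174 Y3.701
G1 X5.174 Y28.161
G1 X0.000 Y28.161
G1 X0.000 Y0.000
; layer 3
G0 Z7.501
G0 X0.000 Y0.000
G1 X25.395 Y0.000
G1 X25.395 Y3.701
G1 X5.174 Y3.701
G1 X5.174 Y28.161
G1 X0.000 Y28.161
G1 X0.000 Y0.000
; layer 4
G0 Z10.002
G0 X0.000 Y0.000
G1 X25.395 Y0.000
G1 X25.395 Y3.701
G1 X5.174 Y3.701
G1 X5.174 Y28.161
G1 X0.000 Y28.161
G1 X0.000 Y0.000
; layer 5
G0 Z12.502
G0 X0.000 Y0.000
G1 X25.395 Y0.000
G1 X25.395 Y3.701
G1 X5.174 Y3.701
G1 X5.174 Y28.161
G1 X0.000 Y28.161
G1 X0.000 Y0.000
; layer 6
G0 Z15.003
G0 X0.000 Y0.000
G1 X25.395 Y0.000
G1 X25.395 Y3.701
G1 X5.174 Y3.701
G1 X5.174 Y28.161
G1 X0.000 Y28.161
G1 X0.000 Y0.000
; layer 7
G0 Z17.503
G0 X0.000 Y0.000
G1 X25.395 Y0.000
G1 X25.395 Y3.701
G1 X5.174 Y3.701
G1 X5.174 Y28.161
G1 X0.000 Y28.161
G1 X0.000 Y0.000
M2 ; end

The solid is an L-shaped prism: outer 25.4 × 28.2 mm, arm thicknesses ≈ 3.7 mm (horizontal) and 5.17 mm (vertical), extruded 17.5 mm in z. Slicing at Δz = 2.500 mm — 7 equal slices spanning the solid's height, so layer i sits at z = i·h/7 — gives 7 non-empty perimeters. Each is a 6-segment closed polygon; G0 lifts to the layer z and rapids to the start vertex, then G1 traces the edges.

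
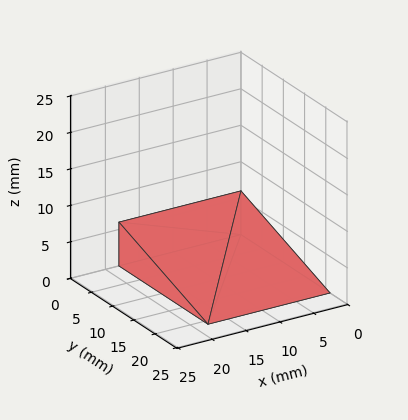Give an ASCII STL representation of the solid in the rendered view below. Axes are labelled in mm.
Reading the render: the shape is a wedge (ramp): 18 × 21 mm base, rising to 6 mm along the y=0 edge and sloping linearly to z=0 at y=21 (dimensions read to the nearest mm from the axis ticks). For the STL, each face is triangulated and given an outward normal.

solid part
  facet normal 0.0000 0.0000 -1.0000
    outer loop
      vertex 18.0 21.0 0.0
      vertex 18.0 0.0 0.0
      vertex 0.0 0.0 0.0
    endloop
  endfacet
  facet normal 0.0000 0.0000 -1.0000
    outer loop
      vertex 0.0 21.0 0.0
      vertex 18.0 21.0 0.0
      vertex 0.0 0.0 0.0
    endloop
  endfacet
  facet normal 0.0000 -1.0000 0.0000
    outer loop
      vertex 0.0 0.0 0.0
      vertex 18.0 0.0 0.0
      vertex 18.0 0.0 6.0
    endloop
  endfacet
  facet normal 0.0000 -1.0000 0.0000
    outer loop
      vertex 0.0 0.0 0.0
      vertex 18.0 0.0 6.0
      vertex 0.0 0.0 6.0
    endloop
  endfacet
  facet normal 0.0000 0.2747 0.9615
    outer loop
      vertex 0.0 0.0 6.0
      vertex 18.0 0.0 6.0
      vertex 18.0 21.0 0.0
    endloop
  endfacet
  facet normal 0.0000 0.2747 0.9615
    outer loop
      vertex 0.0 0.0 6.0
      vertex 18.0 21.0 0.0
      vertex 0.0 21.0 0.0
    endloop
  endfacet
  facet normal -1.0000 0.0000 0.0000
    outer loop
      vertex 0.0 0.0 6.0
      vertex 0.0 21.0 0.0
      vertex 0.0 0.0 0.0
    endloop
  endfacet
  facet normal 1.0000 0.0000 0.0000
    outer loop
      vertex 18.0 0.0 0.0
      vertex 18.0 21.0 0.0
      vertex 18.0 0.0 6.0
    endloop
  endfacet
endsolid part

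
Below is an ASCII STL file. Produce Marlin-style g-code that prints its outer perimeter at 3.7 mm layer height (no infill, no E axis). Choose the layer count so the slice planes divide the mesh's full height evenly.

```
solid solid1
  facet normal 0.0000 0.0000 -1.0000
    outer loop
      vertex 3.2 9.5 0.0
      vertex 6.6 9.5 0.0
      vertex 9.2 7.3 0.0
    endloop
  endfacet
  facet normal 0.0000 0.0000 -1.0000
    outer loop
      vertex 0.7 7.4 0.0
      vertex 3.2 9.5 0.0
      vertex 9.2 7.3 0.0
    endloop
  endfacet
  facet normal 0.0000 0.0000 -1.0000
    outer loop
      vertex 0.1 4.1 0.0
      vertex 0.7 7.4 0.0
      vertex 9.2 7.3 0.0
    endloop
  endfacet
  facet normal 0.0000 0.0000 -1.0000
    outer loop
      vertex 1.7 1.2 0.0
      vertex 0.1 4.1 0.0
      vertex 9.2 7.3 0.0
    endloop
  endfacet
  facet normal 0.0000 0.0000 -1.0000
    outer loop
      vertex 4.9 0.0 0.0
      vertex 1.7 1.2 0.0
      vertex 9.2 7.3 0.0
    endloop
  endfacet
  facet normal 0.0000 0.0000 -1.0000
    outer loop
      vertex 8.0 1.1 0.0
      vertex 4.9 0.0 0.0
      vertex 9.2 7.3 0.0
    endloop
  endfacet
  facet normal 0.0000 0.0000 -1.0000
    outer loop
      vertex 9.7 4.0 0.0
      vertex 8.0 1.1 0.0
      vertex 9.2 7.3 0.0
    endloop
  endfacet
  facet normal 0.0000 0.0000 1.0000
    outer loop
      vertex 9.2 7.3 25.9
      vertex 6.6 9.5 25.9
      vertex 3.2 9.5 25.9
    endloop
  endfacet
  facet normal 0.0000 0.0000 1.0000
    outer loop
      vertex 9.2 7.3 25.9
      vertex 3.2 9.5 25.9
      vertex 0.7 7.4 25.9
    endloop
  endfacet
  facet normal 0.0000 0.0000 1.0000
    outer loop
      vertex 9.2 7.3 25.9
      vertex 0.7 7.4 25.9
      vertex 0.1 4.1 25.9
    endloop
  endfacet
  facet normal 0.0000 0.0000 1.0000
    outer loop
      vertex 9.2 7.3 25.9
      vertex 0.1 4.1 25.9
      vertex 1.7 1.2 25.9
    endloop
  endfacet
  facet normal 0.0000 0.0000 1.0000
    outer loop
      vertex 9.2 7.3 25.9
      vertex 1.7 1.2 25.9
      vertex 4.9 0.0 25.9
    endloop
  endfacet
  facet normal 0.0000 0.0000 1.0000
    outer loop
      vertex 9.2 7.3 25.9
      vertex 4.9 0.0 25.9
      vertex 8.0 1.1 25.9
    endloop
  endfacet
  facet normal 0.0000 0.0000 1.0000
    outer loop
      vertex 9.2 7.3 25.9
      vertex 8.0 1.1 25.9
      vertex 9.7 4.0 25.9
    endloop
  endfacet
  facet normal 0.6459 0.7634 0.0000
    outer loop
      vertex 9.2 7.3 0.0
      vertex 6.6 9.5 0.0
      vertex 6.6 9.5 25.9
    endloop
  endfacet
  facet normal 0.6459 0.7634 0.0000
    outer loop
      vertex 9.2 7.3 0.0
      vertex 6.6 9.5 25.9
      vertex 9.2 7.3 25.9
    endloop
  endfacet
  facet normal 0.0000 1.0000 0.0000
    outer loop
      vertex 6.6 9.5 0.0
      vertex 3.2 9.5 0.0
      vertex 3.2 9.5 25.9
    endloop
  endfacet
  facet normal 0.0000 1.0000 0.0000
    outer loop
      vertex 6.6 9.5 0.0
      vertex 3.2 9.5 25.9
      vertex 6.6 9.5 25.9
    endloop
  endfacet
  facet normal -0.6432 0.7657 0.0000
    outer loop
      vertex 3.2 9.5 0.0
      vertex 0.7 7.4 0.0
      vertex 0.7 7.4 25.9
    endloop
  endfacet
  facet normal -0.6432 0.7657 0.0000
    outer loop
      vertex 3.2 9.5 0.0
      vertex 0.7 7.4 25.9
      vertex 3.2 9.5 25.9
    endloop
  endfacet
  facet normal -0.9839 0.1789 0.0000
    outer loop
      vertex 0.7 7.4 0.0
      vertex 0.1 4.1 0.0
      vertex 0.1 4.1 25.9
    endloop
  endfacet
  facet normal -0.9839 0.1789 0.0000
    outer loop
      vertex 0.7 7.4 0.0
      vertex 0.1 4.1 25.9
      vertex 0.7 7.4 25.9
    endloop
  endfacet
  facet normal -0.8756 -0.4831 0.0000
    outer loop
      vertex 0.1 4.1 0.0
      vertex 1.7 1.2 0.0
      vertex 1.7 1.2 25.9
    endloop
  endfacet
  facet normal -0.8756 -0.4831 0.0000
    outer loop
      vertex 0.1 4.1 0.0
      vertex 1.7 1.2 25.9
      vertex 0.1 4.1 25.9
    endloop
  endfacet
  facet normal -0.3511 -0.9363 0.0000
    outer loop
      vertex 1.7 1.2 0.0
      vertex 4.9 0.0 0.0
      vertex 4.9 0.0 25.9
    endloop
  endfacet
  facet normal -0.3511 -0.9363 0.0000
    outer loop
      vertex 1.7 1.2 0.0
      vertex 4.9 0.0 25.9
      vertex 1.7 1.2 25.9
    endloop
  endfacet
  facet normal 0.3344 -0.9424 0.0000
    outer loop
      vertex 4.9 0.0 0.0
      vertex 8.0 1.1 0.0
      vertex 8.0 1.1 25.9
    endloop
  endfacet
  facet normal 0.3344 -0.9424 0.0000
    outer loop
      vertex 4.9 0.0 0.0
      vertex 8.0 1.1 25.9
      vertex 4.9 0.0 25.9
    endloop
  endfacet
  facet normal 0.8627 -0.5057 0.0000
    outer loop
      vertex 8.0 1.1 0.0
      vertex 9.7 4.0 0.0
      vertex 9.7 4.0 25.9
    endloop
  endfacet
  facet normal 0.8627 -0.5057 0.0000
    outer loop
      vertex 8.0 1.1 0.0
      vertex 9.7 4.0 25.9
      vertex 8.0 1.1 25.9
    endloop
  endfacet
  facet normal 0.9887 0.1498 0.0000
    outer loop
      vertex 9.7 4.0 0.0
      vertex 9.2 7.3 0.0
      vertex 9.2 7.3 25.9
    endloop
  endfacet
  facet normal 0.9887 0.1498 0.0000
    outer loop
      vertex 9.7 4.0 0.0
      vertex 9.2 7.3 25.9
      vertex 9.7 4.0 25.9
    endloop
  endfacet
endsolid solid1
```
; perimeter-only toolpath
G21 ; units = mm
G90 ; absolute positioning
G28 ; home
; layer 1
G0 Z3.7
G0 X9.2 Y7.3
G1 X6.6 Y9.5
G1 X3.2 Y9.5
G1 X0.7 Y7.4
G1 X0.1 Y4.1
G1 X1.7 Y1.2
G1 X4.9 Y0.0
G1 X8.0 Y1.1
G1 X9.7 Y4.0
G1 X9.2 Y7.3
; layer 2
G0 Z7.4
G0 X9.2 Y7.3
G1 X6.6 Y9.5
G1 X3.2 Y9.5
G1 X0.7 Y7.4
G1 X0.1 Y4.1
G1 X1.7 Y1.2
G1 X4.9 Y0.0
G1 X8.0 Y1.1
G1 X9.7 Y4.0
G1 X9.2 Y7.3
; layer 3
G0 Z11.1
G0 X9.2 Y7.3
G1 X6.6 Y9.5
G1 X3.2 Y9.5
G1 X0.7 Y7.4
G1 X0.1 Y4.1
G1 X1.7 Y1.2
G1 X4.9 Y0.0
G1 X8.0 Y1.1
G1 X9.7 Y4.0
G1 X9.2 Y7.3
; layer 4
G0 Z14.8
G0 X9.2 Y7.3
G1 X6.6 Y9.5
G1 X3.2 Y9.5
G1 X0.7 Y7.4
G1 X0.1 Y4.1
G1 X1.7 Y1.2
G1 X4.9 Y0.0
G1 X8.0 Y1.1
G1 X9.7 Y4.0
G1 X9.2 Y7.3
; layer 5
G0 Z18.5
G0 X9.2 Y7.3
G1 X6.6 Y9.5
G1 X3.2 Y9.5
G1 X0.7 Y7.4
G1 X0.1 Y4.1
G1 X1.7 Y1.2
G1 X4.9 Y0.0
G1 X8.0 Y1.1
G1 X9.7 Y4.0
G1 X9.2 Y7.3
; layer 6
G0 Z22.2
G0 X9.2 Y7.3
G1 X6.6 Y9.5
G1 X3.2 Y9.5
G1 X0.7 Y7.4
G1 X0.1 Y4.1
G1 X1.7 Y1.2
G1 X4.9 Y0.0
G1 X8.0 Y1.1
G1 X9.7 Y4.0
G1 X9.2 Y7.3
; layer 7
G0 Z25.9
G0 X9.2 Y7.3
G1 X6.6 Y9.5
G1 X3.2 Y9.5
G1 X0.7 Y7.4
G1 X0.1 Y4.1
G1 X1.7 Y1.2
G1 X4.9 Y0.0
G1 X8.0 Y1.1
G1 X9.7 Y4.0
G1 X9.2 Y7.3
M2 ; end

The solid is a regular 9-sided prism (a cylinder approximated with 9 flat sides), circumscribed radius ≈ 4.9 mm, height ≈ 25.9 mm. Slicing at Δz = 3.7 mm — 7 equal slices spanning the solid's height, so layer i sits at z = i·h/7 — gives 7 non-empty perimeters. Each is a 9-segment closed polygon; G0 lifts to the layer z and rapids to the start vertex, then G1 traces the edges.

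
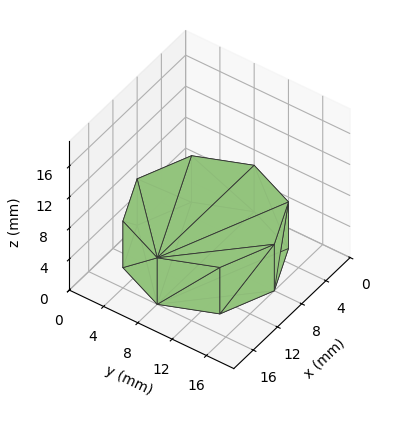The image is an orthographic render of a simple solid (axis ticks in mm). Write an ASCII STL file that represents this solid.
Reading the render: the shape is a regular 8-sided prism (a cylinder approximated with 8 flat sides), circumscribed radius ≈ 8 mm, height ≈ 6 mm (dimensions read to the nearest mm from the axis ticks). For the STL, each face is triangulated and given an outward normal.

solid part
  facet normal 0.0000 0.0000 -1.0000
    outer loop
      vertex 8.00 16.00 0.00
      vertex 13.66 13.66 0.00
      vertex 16.00 8.00 0.00
    endloop
  endfacet
  facet normal 0.0000 0.0000 -1.0000
    outer loop
      vertex 2.34 13.66 0.00
      vertex 8.00 16.00 0.00
      vertex 16.00 8.00 0.00
    endloop
  endfacet
  facet normal 0.0000 0.0000 -1.0000
    outer loop
      vertex 0.00 8.00 0.00
      vertex 2.34 13.66 0.00
      vertex 16.00 8.00 0.00
    endloop
  endfacet
  facet normal 0.0000 0.0000 -1.0000
    outer loop
      vertex 2.34 2.34 0.00
      vertex 0.00 8.00 0.00
      vertex 16.00 8.00 0.00
    endloop
  endfacet
  facet normal 0.0000 0.0000 -1.0000
    outer loop
      vertex 8.00 0.00 0.00
      vertex 2.34 2.34 0.00
      vertex 16.00 8.00 0.00
    endloop
  endfacet
  facet normal 0.0000 0.0000 -1.0000
    outer loop
      vertex 13.66 2.34 0.00
      vertex 8.00 0.00 0.00
      vertex 16.00 8.00 0.00
    endloop
  endfacet
  facet normal 0.0000 0.0000 1.0000
    outer loop
      vertex 16.00 8.00 6.00
      vertex 13.66 13.66 6.00
      vertex 8.00 16.00 6.00
    endloop
  endfacet
  facet normal 0.0000 0.0000 1.0000
    outer loop
      vertex 16.00 8.00 6.00
      vertex 8.00 16.00 6.00
      vertex 2.34 13.66 6.00
    endloop
  endfacet
  facet normal 0.0000 0.0000 1.0000
    outer loop
      vertex 16.00 8.00 6.00
      vertex 2.34 13.66 6.00
      vertex 0.00 8.00 6.00
    endloop
  endfacet
  facet normal 0.0000 0.0000 1.0000
    outer loop
      vertex 16.00 8.00 6.00
      vertex 0.00 8.00 6.00
      vertex 2.34 2.34 6.00
    endloop
  endfacet
  facet normal 0.0000 0.0000 1.0000
    outer loop
      vertex 16.00 8.00 6.00
      vertex 2.34 2.34 6.00
      vertex 8.00 0.00 6.00
    endloop
  endfacet
  facet normal 0.0000 0.0000 1.0000
    outer loop
      vertex 16.00 8.00 6.00
      vertex 8.00 0.00 6.00
      vertex 13.66 2.34 6.00
    endloop
  endfacet
  facet normal 0.9241 0.3821 0.0000
    outer loop
      vertex 16.00 8.00 0.00
      vertex 13.66 13.66 0.00
      vertex 13.66 13.66 6.00
    endloop
  endfacet
  facet normal 0.9241 0.3821 0.0000
    outer loop
      vertex 16.00 8.00 0.00
      vertex 13.66 13.66 6.00
      vertex 16.00 8.00 6.00
    endloop
  endfacet
  facet normal 0.3821 0.9241 0.0000
    outer loop
      vertex 13.66 13.66 0.00
      vertex 8.00 16.00 0.00
      vertex 8.00 16.00 6.00
    endloop
  endfacet
  facet normal 0.3821 0.9241 0.0000
    outer loop
      vertex 13.66 13.66 0.00
      vertex 8.00 16.00 6.00
      vertex 13.66 13.66 6.00
    endloop
  endfacet
  facet normal -0.3821 0.9241 0.0000
    outer loop
      vertex 8.00 16.00 0.00
      vertex 2.34 13.66 0.00
      vertex 2.34 13.66 6.00
    endloop
  endfacet
  facet normal -0.3821 0.9241 0.0000
    outer loop
      vertex 8.00 16.00 0.00
      vertex 2.34 13.66 6.00
      vertex 8.00 16.00 6.00
    endloop
  endfacet
  facet normal -0.9241 0.3821 0.0000
    outer loop
      vertex 2.34 13.66 0.00
      vertex 0.00 8.00 0.00
      vertex 0.00 8.00 6.00
    endloop
  endfacet
  facet normal -0.9241 0.3821 0.0000
    outer loop
      vertex 2.34 13.66 0.00
      vertex 0.00 8.00 6.00
      vertex 2.34 13.66 6.00
    endloop
  endfacet
  facet normal -0.9241 -0.3821 0.0000
    outer loop
      vertex 0.00 8.00 0.00
      vertex 2.34 2.34 0.00
      vertex 2.34 2.34 6.00
    endloop
  endfacet
  facet normal -0.9241 -0.3821 0.0000
    outer loop
      vertex 0.00 8.00 0.00
      vertex 2.34 2.34 6.00
      vertex 0.00 8.00 6.00
    endloop
  endfacet
  facet normal -0.3821 -0.9241 0.0000
    outer loop
      vertex 2.34 2.34 0.00
      vertex 8.00 0.00 0.00
      vertex 8.00 0.00 6.00
    endloop
  endfacet
  facet normal -0.3821 -0.9241 0.0000
    outer loop
      vertex 2.34 2.34 0.00
      vertex 8.00 0.00 6.00
      vertex 2.34 2.34 6.00
    endloop
  endfacet
  facet normal 0.3821 -0.9241 0.0000
    outer loop
      vertex 8.00 0.00 0.00
      vertex 13.66 2.34 0.00
      vertex 13.66 2.34 6.00
    endloop
  endfacet
  facet normal 0.3821 -0.9241 0.0000
    outer loop
      vertex 8.00 0.00 0.00
      vertex 13.66 2.34 6.00
      vertex 8.00 0.00 6.00
    endloop
  endfacet
  facet normal 0.9241 -0.3821 0.0000
    outer loop
      vertex 13.66 2.34 0.00
      vertex 16.00 8.00 0.00
      vertex 16.00 8.00 6.00
    endloop
  endfacet
  facet normal 0.9241 -0.3821 0.0000
    outer loop
      vertex 13.66 2.34 0.00
      vertex 16.00 8.00 6.00
      vertex 13.66 2.34 6.00
    endloop
  endfacet
endsolid part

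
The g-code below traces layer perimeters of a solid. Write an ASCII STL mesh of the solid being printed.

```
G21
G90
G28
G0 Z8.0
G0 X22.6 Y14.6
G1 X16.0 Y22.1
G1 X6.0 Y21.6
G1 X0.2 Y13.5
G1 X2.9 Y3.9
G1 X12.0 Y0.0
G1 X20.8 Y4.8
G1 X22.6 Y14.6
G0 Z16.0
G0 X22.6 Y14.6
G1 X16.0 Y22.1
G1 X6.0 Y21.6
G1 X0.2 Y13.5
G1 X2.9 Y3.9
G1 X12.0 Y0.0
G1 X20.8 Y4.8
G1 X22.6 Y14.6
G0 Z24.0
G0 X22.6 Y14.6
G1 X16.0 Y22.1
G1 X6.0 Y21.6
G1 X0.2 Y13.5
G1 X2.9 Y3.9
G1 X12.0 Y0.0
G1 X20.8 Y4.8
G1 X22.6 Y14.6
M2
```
solid part
  facet normal 0.0000 0.0000 -1.0000
    outer loop
      vertex 6.0 21.6 0.0
      vertex 16.0 22.1 0.0
      vertex 22.6 14.6 0.0
    endloop
  endfacet
  facet normal 0.0000 0.0000 -1.0000
    outer loop
      vertex 0.2 13.5 0.0
      vertex 6.0 21.6 0.0
      vertex 22.6 14.6 0.0
    endloop
  endfacet
  facet normal 0.0000 0.0000 -1.0000
    outer loop
      vertex 2.9 3.9 0.0
      vertex 0.2 13.5 0.0
      vertex 22.6 14.6 0.0
    endloop
  endfacet
  facet normal 0.0000 0.0000 -1.0000
    outer loop
      vertex 12.0 0.0 0.0
      vertex 2.9 3.9 0.0
      vertex 22.6 14.6 0.0
    endloop
  endfacet
  facet normal 0.0000 0.0000 -1.0000
    outer loop
      vertex 20.8 4.8 0.0
      vertex 12.0 0.0 0.0
      vertex 22.6 14.6 0.0
    endloop
  endfacet
  facet normal 0.0000 0.0000 1.0000
    outer loop
      vertex 22.6 14.6 24.0
      vertex 16.0 22.1 24.0
      vertex 6.0 21.6 24.0
    endloop
  endfacet
  facet normal 0.0000 0.0000 1.0000
    outer loop
      vertex 22.6 14.6 24.0
      vertex 6.0 21.6 24.0
      vertex 0.2 13.5 24.0
    endloop
  endfacet
  facet normal 0.0000 0.0000 1.0000
    outer loop
      vertex 22.6 14.6 24.0
      vertex 0.2 13.5 24.0
      vertex 2.9 3.9 24.0
    endloop
  endfacet
  facet normal 0.0000 0.0000 1.0000
    outer loop
      vertex 22.6 14.6 24.0
      vertex 2.9 3.9 24.0
      vertex 12.0 0.0 24.0
    endloop
  endfacet
  facet normal 0.0000 0.0000 1.0000
    outer loop
      vertex 22.6 14.6 24.0
      vertex 12.0 0.0 24.0
      vertex 20.8 4.8 24.0
    endloop
  endfacet
  facet normal 0.7507 0.6606 0.0000
    outer loop
      vertex 22.6 14.6 0.0
      vertex 16.0 22.1 0.0
      vertex 16.0 22.1 24.0
    endloop
  endfacet
  facet normal 0.7507 0.6606 0.0000
    outer loop
      vertex 22.6 14.6 0.0
      vertex 16.0 22.1 24.0
      vertex 22.6 14.6 24.0
    endloop
  endfacet
  facet normal -0.0499 0.9988 0.0000
    outer loop
      vertex 16.0 22.1 0.0
      vertex 6.0 21.6 0.0
      vertex 6.0 21.6 24.0
    endloop
  endfacet
  facet normal -0.0499 0.9988 0.0000
    outer loop
      vertex 16.0 22.1 0.0
      vertex 6.0 21.6 24.0
      vertex 16.0 22.1 24.0
    endloop
  endfacet
  facet normal -0.8131 0.5822 0.0000
    outer loop
      vertex 6.0 21.6 0.0
      vertex 0.2 13.5 0.0
      vertex 0.2 13.5 24.0
    endloop
  endfacet
  facet normal -0.8131 0.5822 0.0000
    outer loop
      vertex 6.0 21.6 0.0
      vertex 0.2 13.5 24.0
      vertex 6.0 21.6 24.0
    endloop
  endfacet
  facet normal -0.9627 -0.2707 0.0000
    outer loop
      vertex 0.2 13.5 0.0
      vertex 2.9 3.9 0.0
      vertex 2.9 3.9 24.0
    endloop
  endfacet
  facet normal -0.9627 -0.2707 0.0000
    outer loop
      vertex 0.2 13.5 0.0
      vertex 2.9 3.9 24.0
      vertex 0.2 13.5 24.0
    endloop
  endfacet
  facet normal -0.3939 -0.9191 0.0000
    outer loop
      vertex 2.9 3.9 0.0
      vertex 12.0 0.0 0.0
      vertex 12.0 0.0 24.0
    endloop
  endfacet
  facet normal -0.3939 -0.9191 0.0000
    outer loop
      vertex 2.9 3.9 0.0
      vertex 12.0 0.0 24.0
      vertex 2.9 3.9 24.0
    endloop
  endfacet
  facet normal 0.4789 -0.8779 0.0000
    outer loop
      vertex 12.0 0.0 0.0
      vertex 20.8 4.8 0.0
      vertex 20.8 4.8 24.0
    endloop
  endfacet
  facet normal 0.4789 -0.8779 0.0000
    outer loop
      vertex 12.0 0.0 0.0
      vertex 20.8 4.8 24.0
      vertex 12.0 0.0 24.0
    endloop
  endfacet
  facet normal 0.9835 -0.1807 0.0000
    outer loop
      vertex 20.8 4.8 0.0
      vertex 22.6 14.6 0.0
      vertex 22.6 14.6 24.0
    endloop
  endfacet
  facet normal 0.9835 -0.1807 0.0000
    outer loop
      vertex 20.8 4.8 0.0
      vertex 22.6 14.6 24.0
      vertex 20.8 4.8 24.0
    endloop
  endfacet
endsolid part

The G0 Z moves step by Δz≈8.0 mm. Every layer's G1 loop is the same polygon, so the solid is a straight extrusion of it from z=0 to z≈24. Closing with flat bottom and top caps and triangulating gives 24 facets — a regular 7-sided prism (a cylinder approximated with 7 flat sides), circumscribed radius ≈ 11.5 mm, height ≈ 24 mm.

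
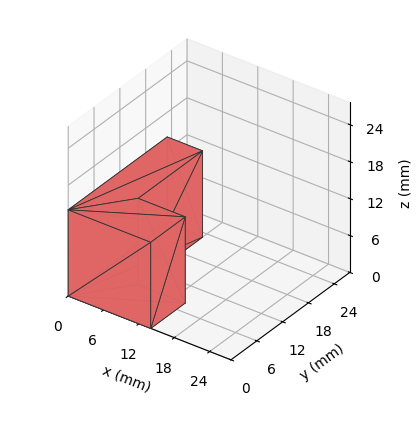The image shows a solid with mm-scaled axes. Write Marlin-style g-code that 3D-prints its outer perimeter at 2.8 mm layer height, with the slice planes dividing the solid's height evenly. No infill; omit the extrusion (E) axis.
Reading the render: the shape is an L-shaped prism: outer 14 × 23 mm, arm thicknesses ≈ 8 mm (horizontal) and 6 mm (vertical), extruded 14 mm in z (dimensions read to the nearest mm from the axis ticks). For the g-code, the solid's height is divided into equal slices at the stated Δz and each level perimeter traced with G1 moves after a G0 lift.

; perimeter-only toolpath
G21 ; units = mm
G90 ; absolute positioning
G28 ; home
; layer 1
G0 Z2.8
G0 X0.0 Y0.0
G1 X14.0 Y0.0
G1 X14.0 Y8.0
G1 X6.0 Y8.0
G1 X6.0 Y23.0
G1 X0.0 Y23.0
G1 X0.0 Y0.0
; layer 2
G0 Z5.6
G0 X0.0 Y0.0
G1 X14.0 Y0.0
G1 X14.0 Y8.0
G1 X6.0 Y8.0
G1 X6.0 Y23.0
G1 X0.0 Y23.0
G1 X0.0 Y0.0
; layer 3
G0 Z8.4
G0 X0.0 Y0.0
G1 X14.0 Y0.0
G1 X14.0 Y8.0
G1 X6.0 Y8.0
G1 X6.0 Y23.0
G1 X0.0 Y23.0
G1 X0.0 Y0.0
; layer 4
G0 Z11.2
G0 X0.0 Y0.0
G1 X14.0 Y0.0
G1 X14.0 Y8.0
G1 X6.0 Y8.0
G1 X6.0 Y23.0
G1 X0.0 Y23.0
G1 X0.0 Y0.0
; layer 5
G0 Z14.0
G0 X0.0 Y0.0
G1 X14.0 Y0.0
G1 X14.0 Y8.0
G1 X6.0 Y8.0
G1 X6.0 Y23.0
G1 X0.0 Y23.0
G1 X0.0 Y0.0
M2 ; end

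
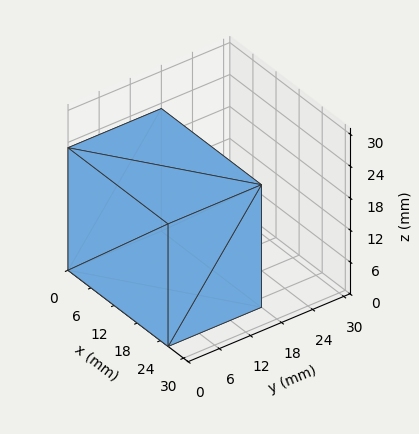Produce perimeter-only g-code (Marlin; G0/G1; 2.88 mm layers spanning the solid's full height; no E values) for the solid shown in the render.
Reading the render: the shape is a rectangular box, roughly 26 × 18 mm footprint and 23 mm tall (dimensions read to the nearest mm from the axis ticks). For the g-code, the solid's height is divided into equal slices at the stated Δz and each level perimeter traced with G1 moves after a G0 lift.

; perimeter-only toolpath
G21 ; units = mm
G90 ; absolute positioning
G28 ; home
; layer 1
G0 Z2.88
G0 X0.00 Y0.00
G1 X26.00 Y0.00
G1 X26.00 Y18.00
G1 X0.00 Y18.00
G1 X0.00 Y0.00
; layer 2
G0 Z5.75
G0 X0.00 Y0.00
G1 X26.00 Y0.00
G1 X26.00 Y18.00
G1 X0.00 Y18.00
G1 X0.00 Y0.00
; layer 3
G0 Z8.62
G0 X0.00 Y0.00
G1 X26.00 Y0.00
G1 X26.00 Y18.00
G1 X0.00 Y18.00
G1 X0.00 Y0.00
; layer 4
G0 Z11.50
G0 X0.00 Y0.00
G1 X26.00 Y0.00
G1 X26.00 Y18.00
G1 X0.00 Y18.00
G1 X0.00 Y0.00
; layer 5
G0 Z14.38
G0 X0.00 Y0.00
G1 X26.00 Y0.00
G1 X26.00 Y18.00
G1 X0.00 Y18.00
G1 X0.00 Y0.00
; layer 6
G0 Z17.25
G0 X0.00 Y0.00
G1 X26.00 Y0.00
G1 X26.00 Y18.00
G1 X0.00 Y18.00
G1 X0.00 Y0.00
; layer 7
G0 Z20.12
G0 X0.00 Y0.00
G1 X26.00 Y0.00
G1 X26.00 Y18.00
G1 X0.00 Y18.00
G1 X0.00 Y0.00
; layer 8
G0 Z23.00
G0 X0.00 Y0.00
G1 X26.00 Y0.00
G1 X26.00 Y18.00
G1 X0.00 Y18.00
G1 X0.00 Y0.00
M2 ; end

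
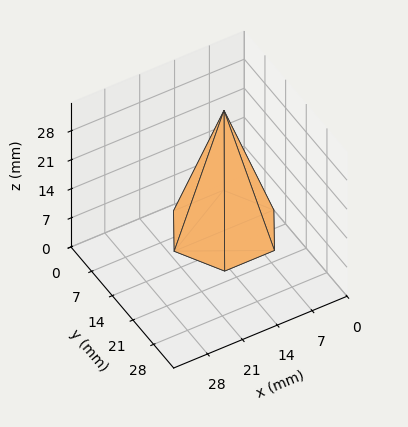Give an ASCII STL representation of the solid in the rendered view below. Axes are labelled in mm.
Reading the render: the shape is a regular 6-sided pyramid, base circumscribed radius ≈ 10 mm, apex at z ≈ 29 mm (dimensions read to the nearest mm from the axis ticks). For the STL, each face is triangulated and given an outward normal.

solid part
  facet normal 0.0000 0.0000 -1.0000
    outer loop
      vertex 5.000 18.660 0.000
      vertex 15.000 18.660 0.000
      vertex 20.000 10.000 0.000
    endloop
  endfacet
  facet normal 0.0000 0.0000 -1.0000
    outer loop
      vertex 0.000 10.000 0.000
      vertex 5.000 18.660 0.000
      vertex 20.000 10.000 0.000
    endloop
  endfacet
  facet normal 0.0000 0.0000 -1.0000
    outer loop
      vertex 5.000 1.340 0.000
      vertex 0.000 10.000 0.000
      vertex 20.000 10.000 0.000
    endloop
  endfacet
  facet normal 0.0000 0.0000 -1.0000
    outer loop
      vertex 15.000 1.340 0.000
      vertex 5.000 1.340 0.000
      vertex 20.000 10.000 0.000
    endloop
  endfacet
  facet normal 0.8298 0.4791 0.2861
    outer loop
      vertex 20.000 10.000 0.000
      vertex 15.000 18.660 0.000
      vertex 10.000 10.000 29.000
    endloop
  endfacet
  facet normal 0.0000 0.9582 0.2861
    outer loop
      vertex 15.000 18.660 0.000
      vertex 5.000 18.660 0.000
      vertex 10.000 10.000 29.000
    endloop
  endfacet
  facet normal -0.8298 0.4791 0.2861
    outer loop
      vertex 5.000 18.660 0.000
      vertex 0.000 10.000 0.000
      vertex 10.000 10.000 29.000
    endloop
  endfacet
  facet normal -0.8298 -0.4791 0.2861
    outer loop
      vertex 0.000 10.000 0.000
      vertex 5.000 1.340 0.000
      vertex 10.000 10.000 29.000
    endloop
  endfacet
  facet normal 0.0000 -0.9582 0.2861
    outer loop
      vertex 5.000 1.340 0.000
      vertex 15.000 1.340 0.000
      vertex 10.000 10.000 29.000
    endloop
  endfacet
  facet normal 0.8298 -0.4791 0.2861
    outer loop
      vertex 15.000 1.340 0.000
      vertex 20.000 10.000 0.000
      vertex 10.000 10.000 29.000
    endloop
  endfacet
endsolid part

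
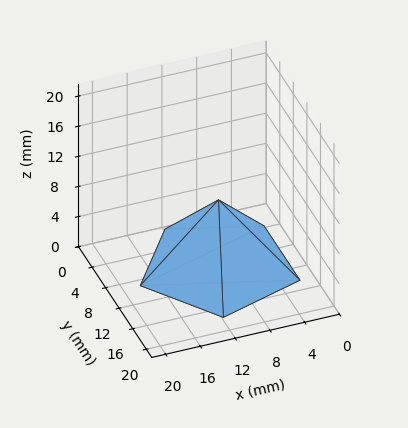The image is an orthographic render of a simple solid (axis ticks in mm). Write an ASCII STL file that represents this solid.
Reading the render: the shape is a regular 5-sided pyramid, base circumscribed radius ≈ 9 mm, apex at z ≈ 9 mm (dimensions read to the nearest mm from the axis ticks). For the STL, each face is triangulated and given an outward normal.

solid part
  facet normal 0.0000 0.0000 -1.0000
    outer loop
      vertex 1.7 14.3 0.0
      vertex 11.8 17.6 0.0
      vertex 18.0 9.0 0.0
    endloop
  endfacet
  facet normal 0.0000 0.0000 -1.0000
    outer loop
      vertex 1.7 3.7 0.0
      vertex 1.7 14.3 0.0
      vertex 18.0 9.0 0.0
    endloop
  endfacet
  facet normal 0.0000 0.0000 -1.0000
    outer loop
      vertex 11.8 0.4 0.0
      vertex 1.7 3.7 0.0
      vertex 18.0 9.0 0.0
    endloop
  endfacet
  facet normal 0.6300 0.4542 0.6300
    outer loop
      vertex 18.0 9.0 0.0
      vertex 11.8 17.6 0.0
      vertex 9.0 9.0 9.0
    endloop
  endfacet
  facet normal -0.2411 0.7380 0.6302
    outer loop
      vertex 11.8 17.6 0.0
      vertex 1.7 14.3 0.0
      vertex 9.0 9.0 9.0
    endloop
  endfacet
  facet normal -0.7766 0.0000 0.6299
    outer loop
      vertex 1.7 14.3 0.0
      vertex 1.7 3.7 0.0
      vertex 9.0 9.0 9.0
    endloop
  endfacet
  facet normal -0.2411 -0.7380 0.6302
    outer loop
      vertex 1.7 3.7 0.0
      vertex 11.8 0.4 0.0
      vertex 9.0 9.0 9.0
    endloop
  endfacet
  facet normal 0.6300 -0.4542 0.6300
    outer loop
      vertex 11.8 0.4 0.0
      vertex 18.0 9.0 0.0
      vertex 9.0 9.0 9.0
    endloop
  endfacet
endsolid part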